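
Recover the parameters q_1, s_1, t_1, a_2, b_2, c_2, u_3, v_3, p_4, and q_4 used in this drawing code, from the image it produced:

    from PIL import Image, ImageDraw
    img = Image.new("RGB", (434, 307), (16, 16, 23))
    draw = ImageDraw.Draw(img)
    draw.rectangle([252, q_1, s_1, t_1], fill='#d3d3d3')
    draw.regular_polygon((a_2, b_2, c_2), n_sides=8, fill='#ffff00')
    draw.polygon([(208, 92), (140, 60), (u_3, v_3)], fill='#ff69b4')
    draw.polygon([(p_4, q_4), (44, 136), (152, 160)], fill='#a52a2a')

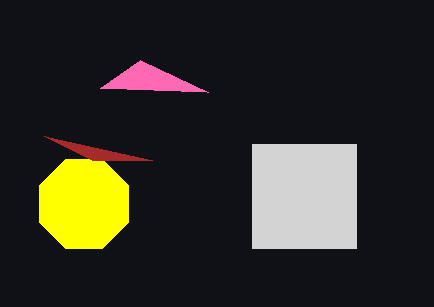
q_1 = 144; s_1 = 356; t_1 = 248; a_2 = 84; b_2 = 204; c_2 = 48; u_3 = 100; v_3 = 88; p_4 = 92; q_4 = 160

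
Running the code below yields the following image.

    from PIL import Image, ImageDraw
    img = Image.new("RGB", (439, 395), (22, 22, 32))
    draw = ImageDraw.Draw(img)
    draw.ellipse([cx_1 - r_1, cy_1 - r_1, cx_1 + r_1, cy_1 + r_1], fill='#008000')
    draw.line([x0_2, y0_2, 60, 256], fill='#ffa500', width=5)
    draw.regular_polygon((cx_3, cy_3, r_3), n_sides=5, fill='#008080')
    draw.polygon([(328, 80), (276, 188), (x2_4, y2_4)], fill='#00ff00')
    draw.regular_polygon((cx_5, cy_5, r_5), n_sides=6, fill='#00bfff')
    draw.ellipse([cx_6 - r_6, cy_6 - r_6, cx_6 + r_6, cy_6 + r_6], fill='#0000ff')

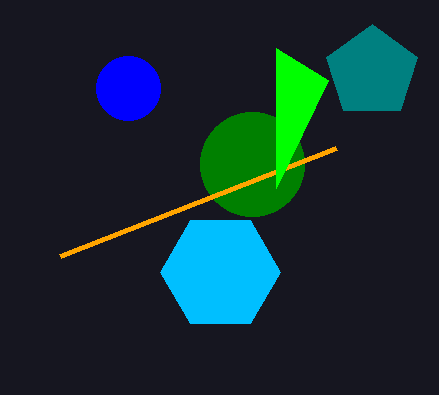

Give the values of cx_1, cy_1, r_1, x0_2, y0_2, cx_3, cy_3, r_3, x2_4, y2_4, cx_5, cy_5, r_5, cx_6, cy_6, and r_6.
cx_1 = 252
cy_1 = 164
r_1 = 52
x0_2 = 336
y0_2 = 148
cx_3 = 372
cy_3 = 72
r_3 = 48
x2_4 = 276
y2_4 = 48
cx_5 = 220
cy_5 = 272
r_5 = 60
cx_6 = 128
cy_6 = 88
r_6 = 32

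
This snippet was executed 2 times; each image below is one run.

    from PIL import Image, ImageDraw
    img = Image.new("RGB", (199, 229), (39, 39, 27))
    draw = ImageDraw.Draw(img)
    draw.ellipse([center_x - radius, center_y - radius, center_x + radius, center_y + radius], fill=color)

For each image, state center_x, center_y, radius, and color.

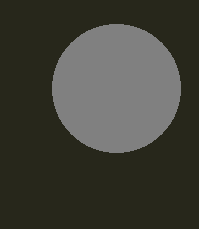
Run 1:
center_x = 116
center_y = 88
radius = 64
color = 'gray'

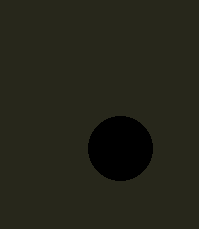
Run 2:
center_x = 120
center_y = 148
radius = 32
color = 'black'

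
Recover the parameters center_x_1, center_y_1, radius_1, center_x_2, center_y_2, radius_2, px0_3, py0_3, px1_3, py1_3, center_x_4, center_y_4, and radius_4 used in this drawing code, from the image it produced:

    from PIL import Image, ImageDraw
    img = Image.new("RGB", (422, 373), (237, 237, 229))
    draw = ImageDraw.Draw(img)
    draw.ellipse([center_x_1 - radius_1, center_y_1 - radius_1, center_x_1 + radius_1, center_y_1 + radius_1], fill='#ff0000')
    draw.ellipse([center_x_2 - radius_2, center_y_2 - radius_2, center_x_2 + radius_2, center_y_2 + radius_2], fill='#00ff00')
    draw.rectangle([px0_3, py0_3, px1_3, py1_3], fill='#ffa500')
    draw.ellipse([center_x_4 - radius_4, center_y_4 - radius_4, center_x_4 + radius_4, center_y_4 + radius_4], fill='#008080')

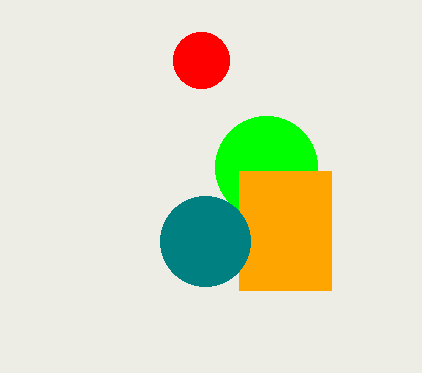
center_x_1 = 201; center_y_1 = 60; radius_1 = 28; center_x_2 = 266; center_y_2 = 167; radius_2 = 51; px0_3 = 239; py0_3 = 171; px1_3 = 331; py1_3 = 290; center_x_4 = 205; center_y_4 = 241; radius_4 = 45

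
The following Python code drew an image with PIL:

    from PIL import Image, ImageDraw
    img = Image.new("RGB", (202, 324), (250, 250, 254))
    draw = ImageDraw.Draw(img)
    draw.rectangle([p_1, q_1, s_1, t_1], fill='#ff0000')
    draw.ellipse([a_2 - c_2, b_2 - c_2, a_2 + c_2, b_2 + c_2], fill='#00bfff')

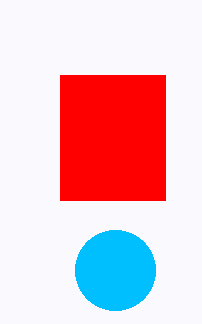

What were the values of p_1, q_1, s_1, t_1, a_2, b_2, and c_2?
p_1 = 60; q_1 = 75; s_1 = 165; t_1 = 200; a_2 = 115; b_2 = 270; c_2 = 40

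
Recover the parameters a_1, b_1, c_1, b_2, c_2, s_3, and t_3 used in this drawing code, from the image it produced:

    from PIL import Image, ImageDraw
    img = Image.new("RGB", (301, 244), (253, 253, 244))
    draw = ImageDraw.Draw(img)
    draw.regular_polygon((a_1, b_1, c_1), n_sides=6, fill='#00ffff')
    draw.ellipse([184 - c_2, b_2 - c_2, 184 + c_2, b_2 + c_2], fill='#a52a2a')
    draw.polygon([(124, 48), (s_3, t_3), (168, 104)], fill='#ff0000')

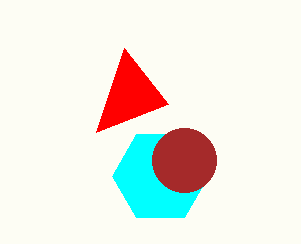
a_1 = 160, b_1 = 176, c_1 = 48, b_2 = 160, c_2 = 32, s_3 = 96, t_3 = 132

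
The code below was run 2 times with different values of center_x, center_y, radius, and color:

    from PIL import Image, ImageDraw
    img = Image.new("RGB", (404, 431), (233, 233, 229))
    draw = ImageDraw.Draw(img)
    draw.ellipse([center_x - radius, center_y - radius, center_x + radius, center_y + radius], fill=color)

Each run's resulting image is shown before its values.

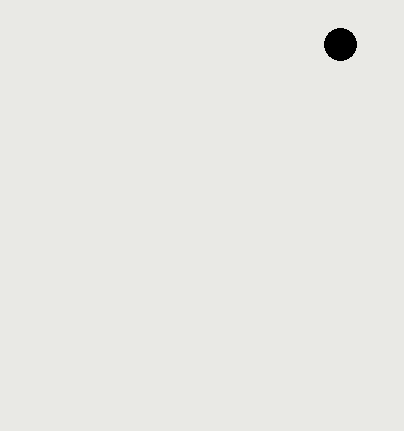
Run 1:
center_x = 340, center_y = 44, radius = 16, color = 'black'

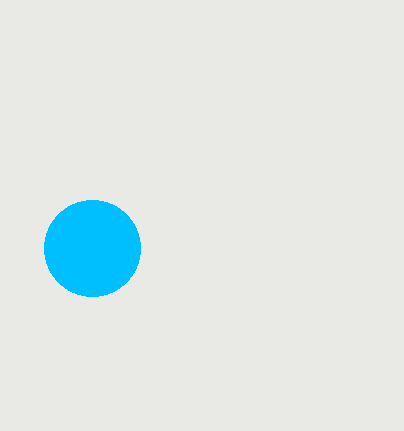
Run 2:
center_x = 92
center_y = 248
radius = 48
color = 'deepskyblue'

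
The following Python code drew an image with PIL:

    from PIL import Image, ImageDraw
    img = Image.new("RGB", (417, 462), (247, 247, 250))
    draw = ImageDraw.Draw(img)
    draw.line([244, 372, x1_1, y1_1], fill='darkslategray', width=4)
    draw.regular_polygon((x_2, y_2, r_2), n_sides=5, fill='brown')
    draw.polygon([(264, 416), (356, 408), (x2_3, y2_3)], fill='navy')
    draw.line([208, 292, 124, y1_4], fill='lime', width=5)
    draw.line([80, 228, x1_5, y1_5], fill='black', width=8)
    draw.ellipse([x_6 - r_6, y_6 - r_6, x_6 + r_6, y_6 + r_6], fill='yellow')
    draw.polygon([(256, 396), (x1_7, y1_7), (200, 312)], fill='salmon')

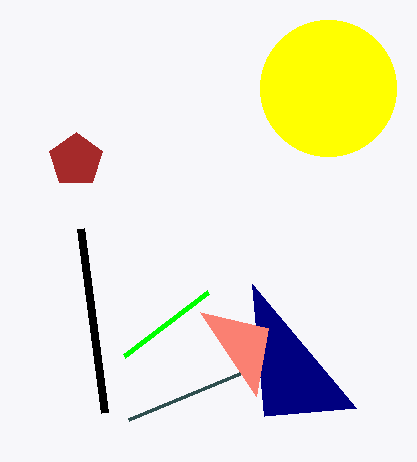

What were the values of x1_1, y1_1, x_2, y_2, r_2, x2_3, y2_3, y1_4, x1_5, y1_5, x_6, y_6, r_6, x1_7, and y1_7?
x1_1 = 128, y1_1 = 420, x_2 = 76, y_2 = 160, r_2 = 28, x2_3 = 252, y2_3 = 284, y1_4 = 356, x1_5 = 104, y1_5 = 412, x_6 = 328, y_6 = 88, r_6 = 68, x1_7 = 268, y1_7 = 328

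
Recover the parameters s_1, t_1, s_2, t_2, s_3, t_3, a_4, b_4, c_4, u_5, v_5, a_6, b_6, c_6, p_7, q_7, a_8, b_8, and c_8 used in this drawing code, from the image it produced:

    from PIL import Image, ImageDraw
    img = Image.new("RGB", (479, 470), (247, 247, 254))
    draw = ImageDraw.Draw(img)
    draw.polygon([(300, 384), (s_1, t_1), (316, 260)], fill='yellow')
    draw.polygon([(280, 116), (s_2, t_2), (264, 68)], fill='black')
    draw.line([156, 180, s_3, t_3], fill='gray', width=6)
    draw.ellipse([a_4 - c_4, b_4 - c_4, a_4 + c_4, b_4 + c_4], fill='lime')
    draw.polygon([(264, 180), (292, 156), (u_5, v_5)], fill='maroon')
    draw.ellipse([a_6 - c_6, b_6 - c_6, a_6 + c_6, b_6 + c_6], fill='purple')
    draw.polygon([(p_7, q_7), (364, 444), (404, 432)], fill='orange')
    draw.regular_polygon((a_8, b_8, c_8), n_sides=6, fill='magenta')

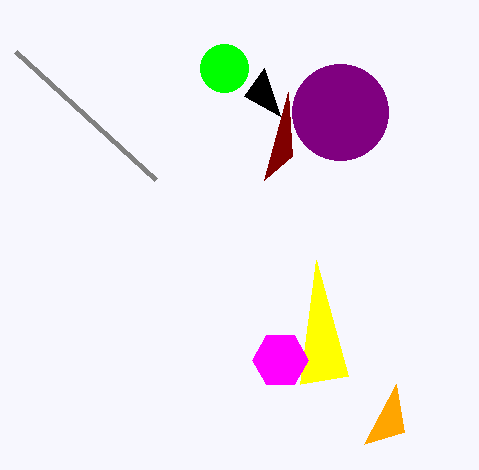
s_1 = 348, t_1 = 376, s_2 = 244, t_2 = 96, s_3 = 16, t_3 = 52, a_4 = 224, b_4 = 68, c_4 = 24, u_5 = 288, v_5 = 92, a_6 = 340, b_6 = 112, c_6 = 48, p_7 = 396, q_7 = 384, a_8 = 280, b_8 = 360, c_8 = 28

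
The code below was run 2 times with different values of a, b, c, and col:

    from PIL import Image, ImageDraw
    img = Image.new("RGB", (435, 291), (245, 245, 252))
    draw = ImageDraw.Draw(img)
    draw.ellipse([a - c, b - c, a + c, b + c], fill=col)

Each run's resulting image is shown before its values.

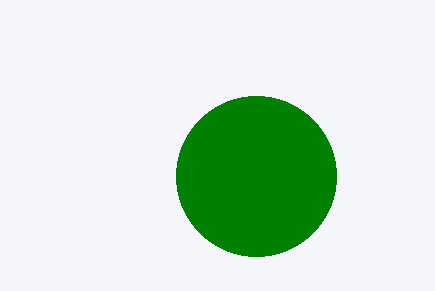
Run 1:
a = 256, b = 176, c = 80, col = 'green'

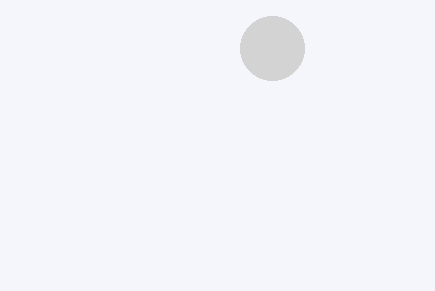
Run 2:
a = 272
b = 48
c = 32
col = 'lightgray'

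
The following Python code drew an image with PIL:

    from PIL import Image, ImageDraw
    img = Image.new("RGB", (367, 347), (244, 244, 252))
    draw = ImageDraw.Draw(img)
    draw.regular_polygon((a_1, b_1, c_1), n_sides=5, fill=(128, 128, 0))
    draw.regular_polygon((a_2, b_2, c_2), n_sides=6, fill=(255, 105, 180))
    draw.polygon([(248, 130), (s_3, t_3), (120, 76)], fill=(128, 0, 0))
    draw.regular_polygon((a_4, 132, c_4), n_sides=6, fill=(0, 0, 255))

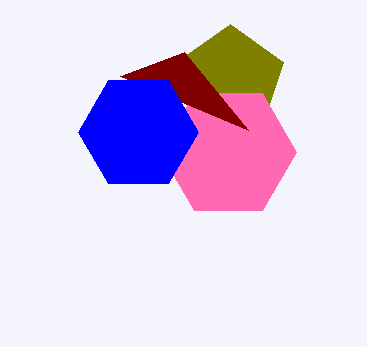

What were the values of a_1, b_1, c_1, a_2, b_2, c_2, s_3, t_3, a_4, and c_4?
a_1 = 230; b_1 = 80; c_1 = 56; a_2 = 228; b_2 = 152; c_2 = 68; s_3 = 184; t_3 = 52; a_4 = 138; c_4 = 60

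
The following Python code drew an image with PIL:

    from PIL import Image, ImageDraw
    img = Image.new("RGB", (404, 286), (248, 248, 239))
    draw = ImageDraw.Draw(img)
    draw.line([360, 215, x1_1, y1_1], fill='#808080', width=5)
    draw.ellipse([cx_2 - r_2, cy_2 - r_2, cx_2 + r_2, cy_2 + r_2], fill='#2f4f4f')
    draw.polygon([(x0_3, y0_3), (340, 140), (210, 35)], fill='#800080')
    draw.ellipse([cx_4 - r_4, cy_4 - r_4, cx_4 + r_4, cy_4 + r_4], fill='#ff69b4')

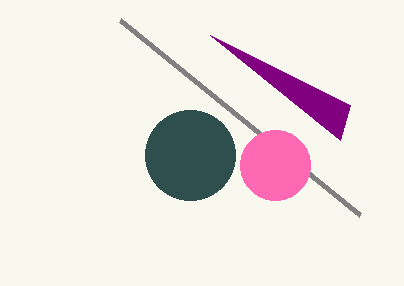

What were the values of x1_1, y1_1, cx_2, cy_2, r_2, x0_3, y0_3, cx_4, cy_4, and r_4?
x1_1 = 120
y1_1 = 20
cx_2 = 190
cy_2 = 155
r_2 = 45
x0_3 = 350
y0_3 = 105
cx_4 = 275
cy_4 = 165
r_4 = 35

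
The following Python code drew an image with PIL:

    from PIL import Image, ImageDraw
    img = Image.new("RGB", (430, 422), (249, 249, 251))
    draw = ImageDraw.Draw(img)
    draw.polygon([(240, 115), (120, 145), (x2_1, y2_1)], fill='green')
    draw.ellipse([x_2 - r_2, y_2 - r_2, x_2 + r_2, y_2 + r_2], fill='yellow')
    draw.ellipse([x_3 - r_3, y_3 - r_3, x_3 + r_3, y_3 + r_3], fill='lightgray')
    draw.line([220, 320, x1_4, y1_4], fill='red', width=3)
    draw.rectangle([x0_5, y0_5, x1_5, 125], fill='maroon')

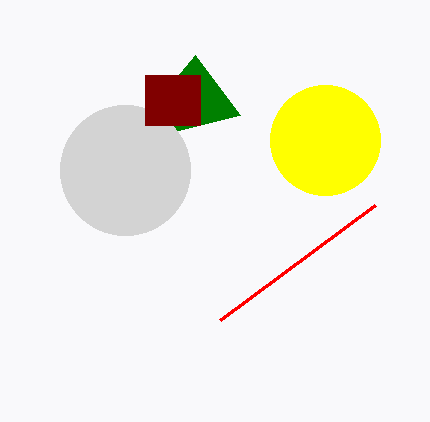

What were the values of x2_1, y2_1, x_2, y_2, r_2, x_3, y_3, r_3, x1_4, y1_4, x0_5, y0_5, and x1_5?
x2_1 = 195, y2_1 = 55, x_2 = 325, y_2 = 140, r_2 = 55, x_3 = 125, y_3 = 170, r_3 = 65, x1_4 = 375, y1_4 = 205, x0_5 = 145, y0_5 = 75, x1_5 = 200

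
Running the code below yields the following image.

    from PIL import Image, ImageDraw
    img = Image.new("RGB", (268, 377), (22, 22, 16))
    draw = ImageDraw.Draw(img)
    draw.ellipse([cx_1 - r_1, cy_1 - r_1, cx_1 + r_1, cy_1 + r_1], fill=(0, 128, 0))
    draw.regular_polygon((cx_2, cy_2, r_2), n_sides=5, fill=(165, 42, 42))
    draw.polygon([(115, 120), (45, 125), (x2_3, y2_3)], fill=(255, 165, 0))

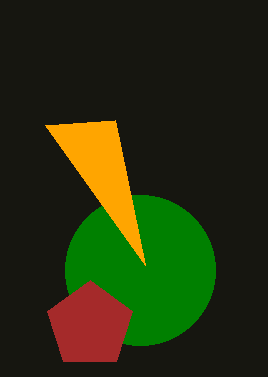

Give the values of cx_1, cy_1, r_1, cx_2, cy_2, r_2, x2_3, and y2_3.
cx_1 = 140; cy_1 = 270; r_1 = 75; cx_2 = 90; cy_2 = 325; r_2 = 45; x2_3 = 145; y2_3 = 265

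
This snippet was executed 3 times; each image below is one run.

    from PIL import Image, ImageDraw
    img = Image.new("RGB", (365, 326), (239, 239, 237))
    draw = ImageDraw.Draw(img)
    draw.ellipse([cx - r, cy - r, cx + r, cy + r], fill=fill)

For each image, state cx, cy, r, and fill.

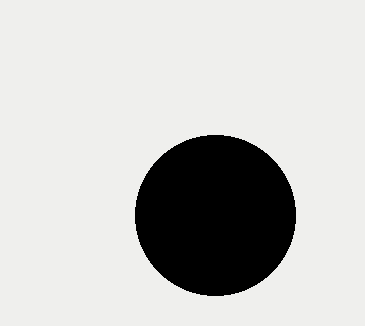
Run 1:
cx = 215, cy = 215, r = 80, fill = 'black'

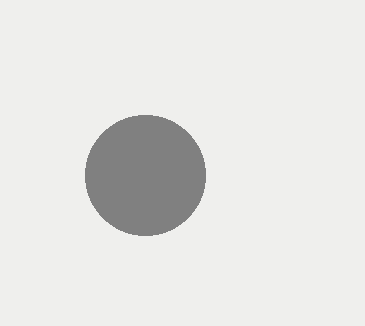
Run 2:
cx = 145
cy = 175
r = 60
fill = 'gray'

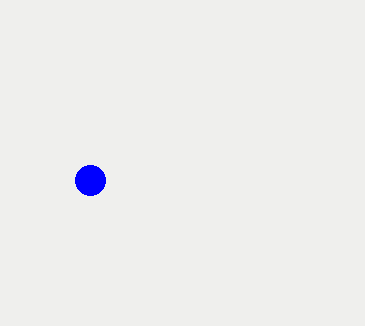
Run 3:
cx = 90; cy = 180; r = 15; fill = 'blue'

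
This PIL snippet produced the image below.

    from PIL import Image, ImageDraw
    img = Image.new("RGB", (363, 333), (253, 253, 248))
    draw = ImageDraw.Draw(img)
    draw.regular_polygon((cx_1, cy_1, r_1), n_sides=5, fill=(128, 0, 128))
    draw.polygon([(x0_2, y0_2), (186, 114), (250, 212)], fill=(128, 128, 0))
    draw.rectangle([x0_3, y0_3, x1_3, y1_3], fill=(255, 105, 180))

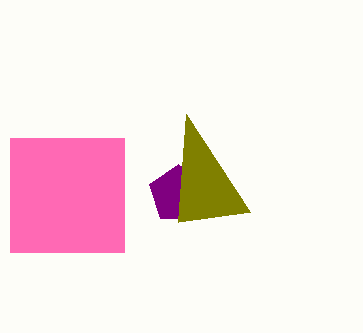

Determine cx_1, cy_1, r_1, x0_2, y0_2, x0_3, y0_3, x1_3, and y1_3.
cx_1 = 178
cy_1 = 194
r_1 = 30
x0_2 = 178
y0_2 = 222
x0_3 = 10
y0_3 = 138
x1_3 = 124
y1_3 = 252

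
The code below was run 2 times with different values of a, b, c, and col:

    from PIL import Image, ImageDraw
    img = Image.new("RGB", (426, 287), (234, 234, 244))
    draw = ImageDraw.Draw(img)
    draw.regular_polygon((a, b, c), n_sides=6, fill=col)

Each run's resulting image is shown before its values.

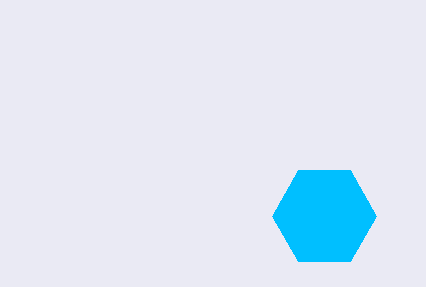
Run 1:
a = 324; b = 216; c = 52; col = 'deepskyblue'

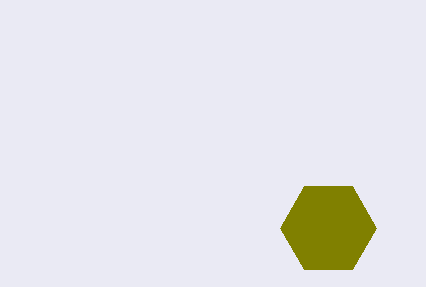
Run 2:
a = 328, b = 228, c = 48, col = 'olive'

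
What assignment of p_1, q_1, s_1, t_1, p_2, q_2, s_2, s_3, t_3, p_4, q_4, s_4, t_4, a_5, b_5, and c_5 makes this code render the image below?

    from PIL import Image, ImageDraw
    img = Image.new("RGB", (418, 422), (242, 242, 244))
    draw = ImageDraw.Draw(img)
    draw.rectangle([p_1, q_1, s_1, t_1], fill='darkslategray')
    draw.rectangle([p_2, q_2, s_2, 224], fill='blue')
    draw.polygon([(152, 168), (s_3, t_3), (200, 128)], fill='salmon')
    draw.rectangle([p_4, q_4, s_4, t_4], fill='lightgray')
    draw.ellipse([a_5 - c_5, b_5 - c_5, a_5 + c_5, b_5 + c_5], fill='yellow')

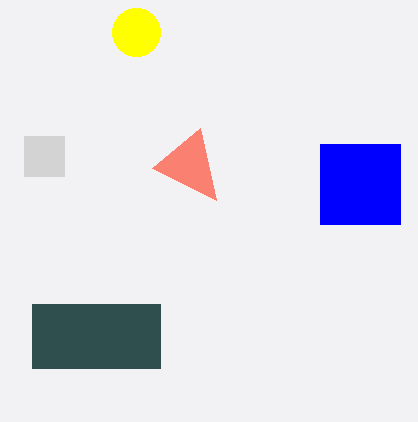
p_1 = 32
q_1 = 304
s_1 = 160
t_1 = 368
p_2 = 320
q_2 = 144
s_2 = 400
s_3 = 216
t_3 = 200
p_4 = 24
q_4 = 136
s_4 = 64
t_4 = 176
a_5 = 136
b_5 = 32
c_5 = 24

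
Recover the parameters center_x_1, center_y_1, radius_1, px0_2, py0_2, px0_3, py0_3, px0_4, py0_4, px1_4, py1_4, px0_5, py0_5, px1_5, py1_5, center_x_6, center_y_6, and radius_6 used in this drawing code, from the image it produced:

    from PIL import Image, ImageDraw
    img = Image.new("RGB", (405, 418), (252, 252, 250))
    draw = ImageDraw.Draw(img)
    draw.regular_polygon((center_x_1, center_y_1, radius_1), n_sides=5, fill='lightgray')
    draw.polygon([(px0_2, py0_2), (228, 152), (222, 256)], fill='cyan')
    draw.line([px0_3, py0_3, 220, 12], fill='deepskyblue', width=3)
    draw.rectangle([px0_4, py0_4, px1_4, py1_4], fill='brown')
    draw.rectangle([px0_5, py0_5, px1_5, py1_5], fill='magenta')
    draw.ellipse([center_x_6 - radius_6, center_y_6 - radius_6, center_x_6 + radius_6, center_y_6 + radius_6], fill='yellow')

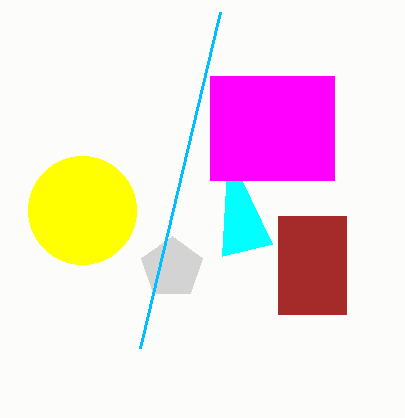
center_x_1 = 172; center_y_1 = 268; radius_1 = 32; px0_2 = 272; py0_2 = 244; px0_3 = 140; py0_3 = 348; px0_4 = 278; py0_4 = 216; px1_4 = 346; py1_4 = 314; px0_5 = 210; py0_5 = 76; px1_5 = 334; py1_5 = 180; center_x_6 = 82; center_y_6 = 210; radius_6 = 54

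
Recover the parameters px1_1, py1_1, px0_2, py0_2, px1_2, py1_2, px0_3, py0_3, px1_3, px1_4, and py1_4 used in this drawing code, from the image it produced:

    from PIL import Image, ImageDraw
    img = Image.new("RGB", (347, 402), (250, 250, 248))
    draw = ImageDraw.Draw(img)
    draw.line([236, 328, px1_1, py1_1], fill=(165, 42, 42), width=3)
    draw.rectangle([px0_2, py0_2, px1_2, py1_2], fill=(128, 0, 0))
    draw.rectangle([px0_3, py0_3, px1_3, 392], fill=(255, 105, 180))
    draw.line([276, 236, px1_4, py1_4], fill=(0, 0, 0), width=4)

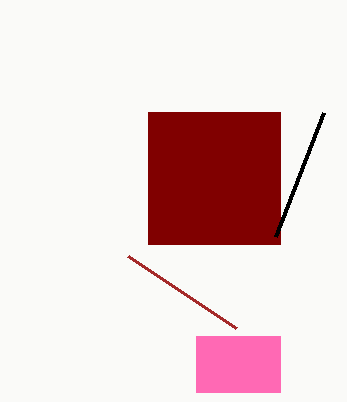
px1_1 = 128
py1_1 = 256
px0_2 = 148
py0_2 = 112
px1_2 = 280
py1_2 = 244
px0_3 = 196
py0_3 = 336
px1_3 = 280
px1_4 = 324
py1_4 = 112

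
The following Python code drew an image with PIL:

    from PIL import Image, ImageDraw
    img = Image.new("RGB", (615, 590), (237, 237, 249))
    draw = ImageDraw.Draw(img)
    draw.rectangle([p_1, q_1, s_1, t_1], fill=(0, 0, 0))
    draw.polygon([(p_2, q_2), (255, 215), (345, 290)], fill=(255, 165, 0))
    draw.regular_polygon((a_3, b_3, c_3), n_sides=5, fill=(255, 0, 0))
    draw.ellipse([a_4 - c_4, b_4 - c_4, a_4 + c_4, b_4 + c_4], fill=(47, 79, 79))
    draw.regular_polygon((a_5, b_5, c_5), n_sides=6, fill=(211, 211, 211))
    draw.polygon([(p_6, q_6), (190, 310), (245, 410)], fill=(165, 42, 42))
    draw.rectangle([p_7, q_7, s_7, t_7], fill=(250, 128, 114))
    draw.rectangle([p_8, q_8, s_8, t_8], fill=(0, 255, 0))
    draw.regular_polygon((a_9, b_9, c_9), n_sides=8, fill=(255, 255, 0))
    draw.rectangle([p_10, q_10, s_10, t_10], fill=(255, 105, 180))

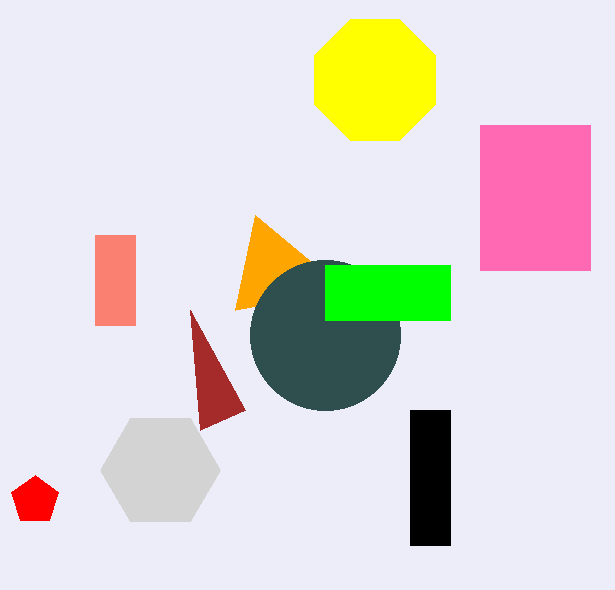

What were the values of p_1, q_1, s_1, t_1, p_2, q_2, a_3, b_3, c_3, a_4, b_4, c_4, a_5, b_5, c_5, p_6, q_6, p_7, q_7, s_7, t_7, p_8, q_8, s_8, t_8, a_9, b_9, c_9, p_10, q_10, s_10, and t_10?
p_1 = 410; q_1 = 410; s_1 = 450; t_1 = 545; p_2 = 235; q_2 = 310; a_3 = 35; b_3 = 500; c_3 = 25; a_4 = 325; b_4 = 335; c_4 = 75; a_5 = 160; b_5 = 470; c_5 = 60; p_6 = 200; q_6 = 430; p_7 = 95; q_7 = 235; s_7 = 135; t_7 = 325; p_8 = 325; q_8 = 265; s_8 = 450; t_8 = 320; a_9 = 375; b_9 = 80; c_9 = 65; p_10 = 480; q_10 = 125; s_10 = 590; t_10 = 270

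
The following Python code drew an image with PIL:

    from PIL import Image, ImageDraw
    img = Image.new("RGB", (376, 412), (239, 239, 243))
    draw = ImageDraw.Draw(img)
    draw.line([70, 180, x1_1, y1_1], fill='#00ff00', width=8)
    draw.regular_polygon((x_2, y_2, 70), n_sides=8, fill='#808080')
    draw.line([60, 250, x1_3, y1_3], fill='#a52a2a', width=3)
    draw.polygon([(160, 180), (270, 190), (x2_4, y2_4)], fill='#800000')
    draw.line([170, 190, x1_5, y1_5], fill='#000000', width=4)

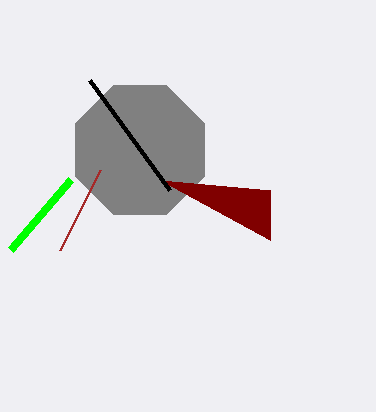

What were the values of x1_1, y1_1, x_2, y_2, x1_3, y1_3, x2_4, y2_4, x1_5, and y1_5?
x1_1 = 10
y1_1 = 250
x_2 = 140
y_2 = 150
x1_3 = 100
y1_3 = 170
x2_4 = 270
y2_4 = 240
x1_5 = 90
y1_5 = 80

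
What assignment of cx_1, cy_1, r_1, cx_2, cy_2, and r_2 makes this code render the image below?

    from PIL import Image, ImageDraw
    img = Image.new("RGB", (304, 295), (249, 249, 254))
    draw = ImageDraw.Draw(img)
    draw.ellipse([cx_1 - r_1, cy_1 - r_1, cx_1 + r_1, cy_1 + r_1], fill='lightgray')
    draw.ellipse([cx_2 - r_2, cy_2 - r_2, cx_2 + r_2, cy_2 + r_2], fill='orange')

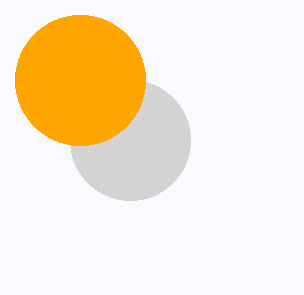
cx_1 = 130
cy_1 = 140
r_1 = 60
cx_2 = 80
cy_2 = 80
r_2 = 65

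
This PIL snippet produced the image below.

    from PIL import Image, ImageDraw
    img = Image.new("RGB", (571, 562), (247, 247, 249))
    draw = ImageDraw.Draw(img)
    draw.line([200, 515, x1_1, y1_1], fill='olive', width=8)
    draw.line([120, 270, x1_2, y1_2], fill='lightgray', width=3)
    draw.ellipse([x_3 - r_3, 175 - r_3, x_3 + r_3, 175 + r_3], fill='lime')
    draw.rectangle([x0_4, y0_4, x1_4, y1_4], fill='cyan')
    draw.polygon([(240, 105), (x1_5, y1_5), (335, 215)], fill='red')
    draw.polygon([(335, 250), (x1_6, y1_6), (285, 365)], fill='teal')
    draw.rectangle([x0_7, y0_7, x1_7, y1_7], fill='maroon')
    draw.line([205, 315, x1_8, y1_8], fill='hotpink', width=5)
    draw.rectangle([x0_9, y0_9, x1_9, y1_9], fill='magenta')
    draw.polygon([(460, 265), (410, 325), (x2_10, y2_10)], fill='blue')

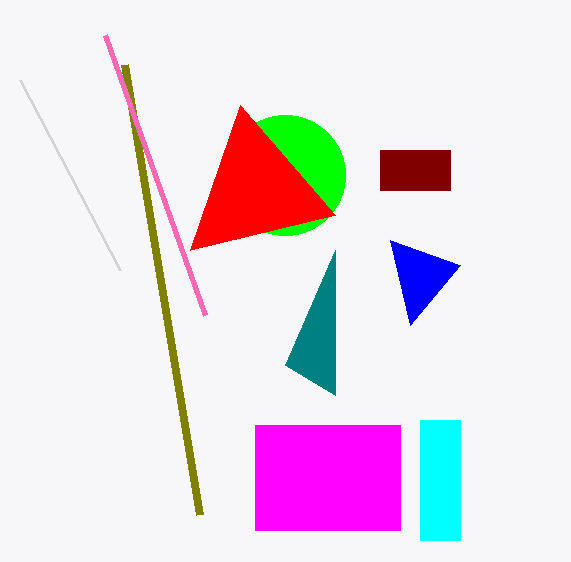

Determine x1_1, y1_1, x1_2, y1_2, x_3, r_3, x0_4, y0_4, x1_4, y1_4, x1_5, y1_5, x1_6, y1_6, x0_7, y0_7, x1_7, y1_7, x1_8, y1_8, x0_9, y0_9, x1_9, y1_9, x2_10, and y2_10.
x1_1 = 125; y1_1 = 65; x1_2 = 20; y1_2 = 80; x_3 = 285; r_3 = 60; x0_4 = 420; y0_4 = 420; x1_4 = 460; y1_4 = 540; x1_5 = 190; y1_5 = 250; x1_6 = 335; y1_6 = 395; x0_7 = 380; y0_7 = 150; x1_7 = 450; y1_7 = 190; x1_8 = 105; y1_8 = 35; x0_9 = 255; y0_9 = 425; x1_9 = 400; y1_9 = 530; x2_10 = 390; y2_10 = 240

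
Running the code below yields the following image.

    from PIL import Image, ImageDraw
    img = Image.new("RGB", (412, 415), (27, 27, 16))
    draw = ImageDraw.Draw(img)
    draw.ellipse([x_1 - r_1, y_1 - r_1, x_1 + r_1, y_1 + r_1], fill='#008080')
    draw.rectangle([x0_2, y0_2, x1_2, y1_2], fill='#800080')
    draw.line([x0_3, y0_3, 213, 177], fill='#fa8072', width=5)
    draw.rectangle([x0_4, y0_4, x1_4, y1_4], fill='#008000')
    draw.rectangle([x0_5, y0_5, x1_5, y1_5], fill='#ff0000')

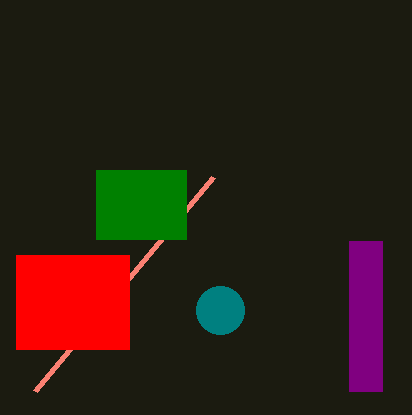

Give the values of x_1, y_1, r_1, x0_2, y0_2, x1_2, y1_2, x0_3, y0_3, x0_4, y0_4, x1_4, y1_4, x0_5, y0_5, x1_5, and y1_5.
x_1 = 220, y_1 = 310, r_1 = 24, x0_2 = 349, y0_2 = 241, x1_2 = 382, y1_2 = 391, x0_3 = 35, y0_3 = 391, x0_4 = 96, y0_4 = 170, x1_4 = 186, y1_4 = 239, x0_5 = 16, y0_5 = 255, x1_5 = 129, y1_5 = 349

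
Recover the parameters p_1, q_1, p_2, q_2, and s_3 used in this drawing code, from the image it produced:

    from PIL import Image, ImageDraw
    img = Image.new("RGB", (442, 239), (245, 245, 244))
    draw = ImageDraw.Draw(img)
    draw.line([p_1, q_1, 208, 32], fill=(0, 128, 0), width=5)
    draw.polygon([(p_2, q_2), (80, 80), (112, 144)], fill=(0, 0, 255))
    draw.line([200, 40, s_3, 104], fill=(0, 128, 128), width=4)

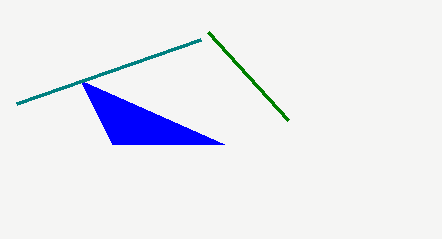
p_1 = 288, q_1 = 120, p_2 = 224, q_2 = 144, s_3 = 16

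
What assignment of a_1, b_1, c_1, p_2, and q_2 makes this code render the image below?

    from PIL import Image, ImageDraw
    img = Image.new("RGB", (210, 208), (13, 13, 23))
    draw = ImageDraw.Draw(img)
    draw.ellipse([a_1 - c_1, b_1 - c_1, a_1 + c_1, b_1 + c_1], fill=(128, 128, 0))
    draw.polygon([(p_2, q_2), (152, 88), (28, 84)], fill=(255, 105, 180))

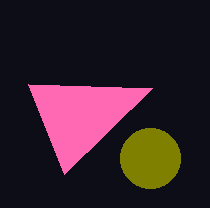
a_1 = 150
b_1 = 158
c_1 = 30
p_2 = 64
q_2 = 174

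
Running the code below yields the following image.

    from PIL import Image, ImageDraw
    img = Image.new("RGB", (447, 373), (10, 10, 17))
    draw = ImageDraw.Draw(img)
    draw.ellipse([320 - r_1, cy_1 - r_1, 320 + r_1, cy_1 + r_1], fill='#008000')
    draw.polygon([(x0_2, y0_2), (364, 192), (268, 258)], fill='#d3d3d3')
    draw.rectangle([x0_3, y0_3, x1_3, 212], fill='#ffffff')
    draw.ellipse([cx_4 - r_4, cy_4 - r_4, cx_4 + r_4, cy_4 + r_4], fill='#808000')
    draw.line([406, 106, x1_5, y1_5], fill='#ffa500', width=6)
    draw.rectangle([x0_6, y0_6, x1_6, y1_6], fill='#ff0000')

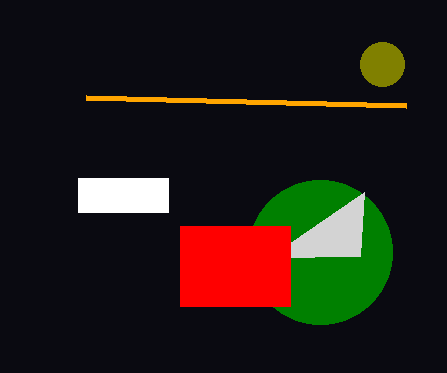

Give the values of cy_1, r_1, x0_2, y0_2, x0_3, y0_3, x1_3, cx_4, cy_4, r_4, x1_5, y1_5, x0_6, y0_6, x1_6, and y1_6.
cy_1 = 252, r_1 = 72, x0_2 = 360, y0_2 = 256, x0_3 = 78, y0_3 = 178, x1_3 = 168, cx_4 = 382, cy_4 = 64, r_4 = 22, x1_5 = 86, y1_5 = 98, x0_6 = 180, y0_6 = 226, x1_6 = 290, y1_6 = 306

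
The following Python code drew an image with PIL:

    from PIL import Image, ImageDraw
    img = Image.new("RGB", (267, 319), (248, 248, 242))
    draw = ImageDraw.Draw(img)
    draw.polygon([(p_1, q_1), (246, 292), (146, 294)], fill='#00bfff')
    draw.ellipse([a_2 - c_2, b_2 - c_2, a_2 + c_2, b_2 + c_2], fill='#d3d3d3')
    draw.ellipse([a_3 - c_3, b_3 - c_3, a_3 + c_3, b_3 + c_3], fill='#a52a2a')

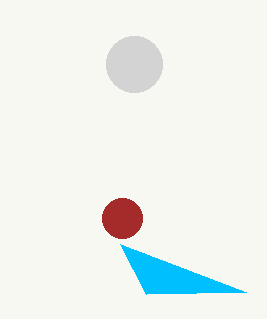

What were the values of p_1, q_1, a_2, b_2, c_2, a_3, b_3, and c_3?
p_1 = 120, q_1 = 244, a_2 = 134, b_2 = 64, c_2 = 28, a_3 = 122, b_3 = 218, c_3 = 20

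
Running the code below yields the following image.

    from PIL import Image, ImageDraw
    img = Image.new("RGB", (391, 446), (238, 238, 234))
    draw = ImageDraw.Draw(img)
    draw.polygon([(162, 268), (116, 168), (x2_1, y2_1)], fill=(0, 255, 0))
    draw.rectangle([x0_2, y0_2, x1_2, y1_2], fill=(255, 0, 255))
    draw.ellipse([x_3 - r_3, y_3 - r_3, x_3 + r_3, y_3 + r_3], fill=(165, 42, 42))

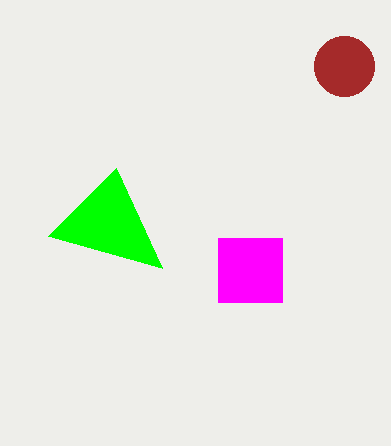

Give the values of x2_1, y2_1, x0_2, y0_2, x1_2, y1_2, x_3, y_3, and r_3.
x2_1 = 48; y2_1 = 236; x0_2 = 218; y0_2 = 238; x1_2 = 282; y1_2 = 302; x_3 = 344; y_3 = 66; r_3 = 30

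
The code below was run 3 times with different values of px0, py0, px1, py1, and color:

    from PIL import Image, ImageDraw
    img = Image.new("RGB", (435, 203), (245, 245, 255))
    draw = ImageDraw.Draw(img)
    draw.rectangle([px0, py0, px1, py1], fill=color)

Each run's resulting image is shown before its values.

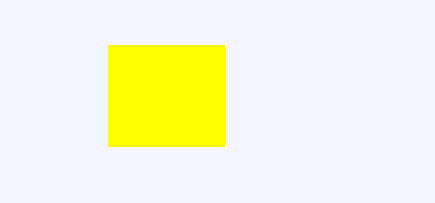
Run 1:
px0 = 108, py0 = 45, px1 = 224, py1 = 146, color = 'yellow'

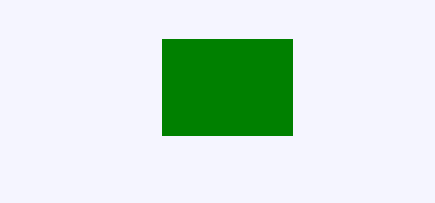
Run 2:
px0 = 162, py0 = 39, px1 = 292, py1 = 135, color = 'green'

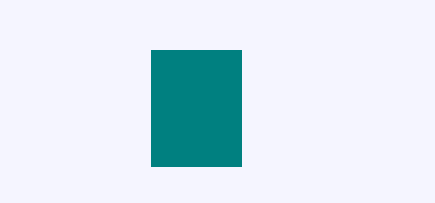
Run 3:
px0 = 151, py0 = 50, px1 = 241, py1 = 166, color = 'teal'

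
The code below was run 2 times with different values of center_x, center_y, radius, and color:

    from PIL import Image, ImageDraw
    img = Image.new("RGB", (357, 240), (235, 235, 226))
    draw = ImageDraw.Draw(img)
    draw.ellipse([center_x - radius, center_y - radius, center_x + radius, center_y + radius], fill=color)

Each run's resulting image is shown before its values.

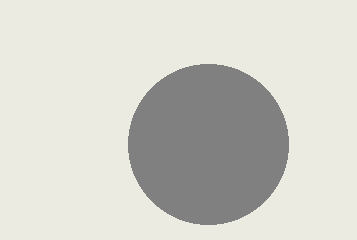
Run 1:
center_x = 208, center_y = 144, radius = 80, color = 'gray'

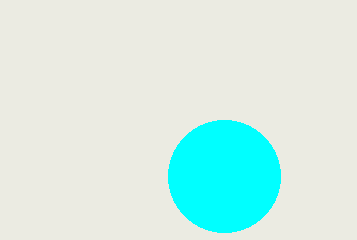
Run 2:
center_x = 224; center_y = 176; radius = 56; color = 'cyan'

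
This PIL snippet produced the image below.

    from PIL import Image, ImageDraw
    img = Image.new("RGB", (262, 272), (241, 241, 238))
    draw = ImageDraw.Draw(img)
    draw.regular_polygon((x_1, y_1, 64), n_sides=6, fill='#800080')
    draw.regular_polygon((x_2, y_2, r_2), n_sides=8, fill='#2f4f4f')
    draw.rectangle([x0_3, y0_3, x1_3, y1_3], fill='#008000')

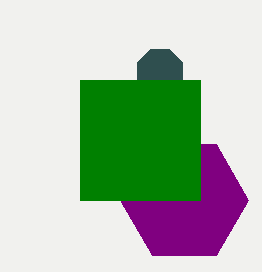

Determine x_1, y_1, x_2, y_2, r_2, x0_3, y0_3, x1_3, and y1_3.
x_1 = 184, y_1 = 200, x_2 = 160, y_2 = 72, r_2 = 24, x0_3 = 80, y0_3 = 80, x1_3 = 200, y1_3 = 200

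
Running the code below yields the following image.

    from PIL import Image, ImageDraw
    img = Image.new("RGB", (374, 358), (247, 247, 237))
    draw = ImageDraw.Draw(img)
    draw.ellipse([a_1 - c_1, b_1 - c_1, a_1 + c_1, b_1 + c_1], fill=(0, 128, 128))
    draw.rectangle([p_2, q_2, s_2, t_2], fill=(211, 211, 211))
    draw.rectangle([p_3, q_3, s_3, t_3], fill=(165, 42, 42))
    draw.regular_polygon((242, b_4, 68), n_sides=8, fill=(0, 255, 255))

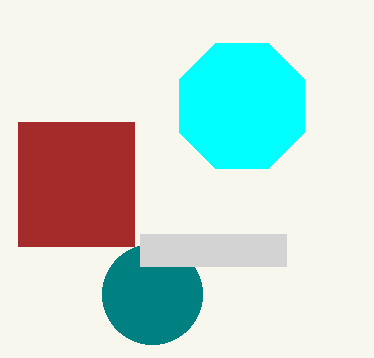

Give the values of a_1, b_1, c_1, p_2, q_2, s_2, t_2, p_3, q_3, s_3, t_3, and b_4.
a_1 = 152, b_1 = 294, c_1 = 50, p_2 = 140, q_2 = 234, s_2 = 286, t_2 = 266, p_3 = 18, q_3 = 122, s_3 = 134, t_3 = 246, b_4 = 106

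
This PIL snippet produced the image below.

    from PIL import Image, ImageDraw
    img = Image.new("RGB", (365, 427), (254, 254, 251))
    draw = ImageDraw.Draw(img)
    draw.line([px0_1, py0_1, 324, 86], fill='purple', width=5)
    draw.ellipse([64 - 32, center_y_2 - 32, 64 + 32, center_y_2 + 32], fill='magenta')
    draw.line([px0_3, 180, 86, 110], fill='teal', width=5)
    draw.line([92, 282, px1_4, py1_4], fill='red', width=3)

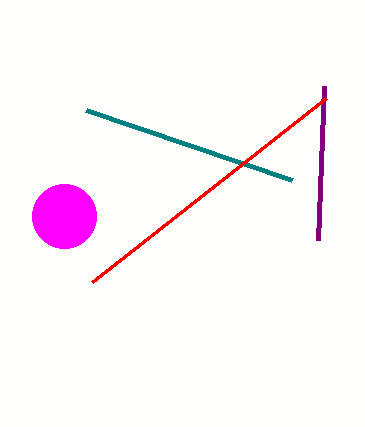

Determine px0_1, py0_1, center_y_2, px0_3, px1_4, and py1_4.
px0_1 = 318; py0_1 = 240; center_y_2 = 216; px0_3 = 292; px1_4 = 326; py1_4 = 98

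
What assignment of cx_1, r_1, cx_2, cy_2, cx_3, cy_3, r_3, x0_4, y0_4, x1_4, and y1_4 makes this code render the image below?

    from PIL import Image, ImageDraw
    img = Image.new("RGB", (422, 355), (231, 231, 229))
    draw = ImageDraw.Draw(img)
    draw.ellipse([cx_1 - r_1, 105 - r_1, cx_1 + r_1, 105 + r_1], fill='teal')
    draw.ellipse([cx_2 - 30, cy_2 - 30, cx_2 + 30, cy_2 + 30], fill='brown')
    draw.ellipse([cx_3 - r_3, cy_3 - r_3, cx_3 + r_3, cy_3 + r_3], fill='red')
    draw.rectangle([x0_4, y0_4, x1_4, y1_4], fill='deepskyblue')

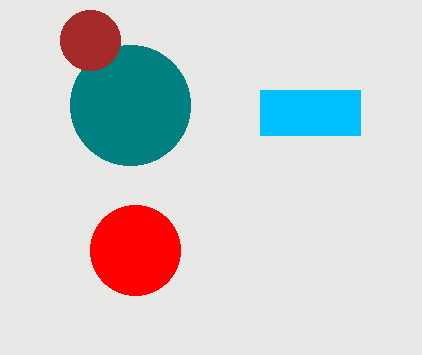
cx_1 = 130; r_1 = 60; cx_2 = 90; cy_2 = 40; cx_3 = 135; cy_3 = 250; r_3 = 45; x0_4 = 260; y0_4 = 90; x1_4 = 360; y1_4 = 135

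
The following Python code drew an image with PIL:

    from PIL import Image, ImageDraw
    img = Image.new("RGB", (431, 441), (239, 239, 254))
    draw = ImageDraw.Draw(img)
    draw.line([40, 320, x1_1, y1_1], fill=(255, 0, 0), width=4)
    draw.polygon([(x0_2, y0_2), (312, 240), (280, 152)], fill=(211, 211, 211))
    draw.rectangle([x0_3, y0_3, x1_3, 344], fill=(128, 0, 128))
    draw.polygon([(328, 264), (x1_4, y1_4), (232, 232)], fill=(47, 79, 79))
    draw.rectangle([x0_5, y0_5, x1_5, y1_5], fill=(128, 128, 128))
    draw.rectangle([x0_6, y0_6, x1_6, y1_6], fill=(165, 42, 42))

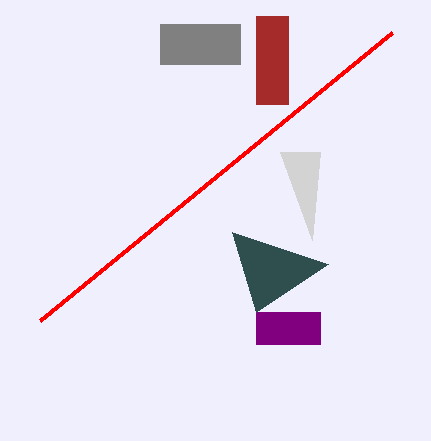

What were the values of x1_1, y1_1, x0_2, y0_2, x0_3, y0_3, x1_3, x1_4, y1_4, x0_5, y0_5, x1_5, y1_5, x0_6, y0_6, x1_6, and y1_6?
x1_1 = 392; y1_1 = 32; x0_2 = 320; y0_2 = 152; x0_3 = 256; y0_3 = 312; x1_3 = 320; x1_4 = 256; y1_4 = 312; x0_5 = 160; y0_5 = 24; x1_5 = 240; y1_5 = 64; x0_6 = 256; y0_6 = 16; x1_6 = 288; y1_6 = 104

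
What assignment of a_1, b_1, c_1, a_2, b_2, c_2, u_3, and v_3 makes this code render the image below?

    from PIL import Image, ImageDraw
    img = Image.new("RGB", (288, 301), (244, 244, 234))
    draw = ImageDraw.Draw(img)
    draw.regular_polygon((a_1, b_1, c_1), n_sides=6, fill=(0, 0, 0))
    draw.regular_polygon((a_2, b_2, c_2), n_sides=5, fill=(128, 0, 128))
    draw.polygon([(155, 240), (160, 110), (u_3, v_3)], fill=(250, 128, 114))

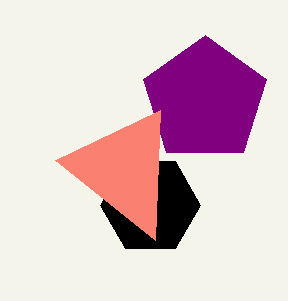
a_1 = 150
b_1 = 205
c_1 = 50
a_2 = 205
b_2 = 100
c_2 = 65
u_3 = 55
v_3 = 160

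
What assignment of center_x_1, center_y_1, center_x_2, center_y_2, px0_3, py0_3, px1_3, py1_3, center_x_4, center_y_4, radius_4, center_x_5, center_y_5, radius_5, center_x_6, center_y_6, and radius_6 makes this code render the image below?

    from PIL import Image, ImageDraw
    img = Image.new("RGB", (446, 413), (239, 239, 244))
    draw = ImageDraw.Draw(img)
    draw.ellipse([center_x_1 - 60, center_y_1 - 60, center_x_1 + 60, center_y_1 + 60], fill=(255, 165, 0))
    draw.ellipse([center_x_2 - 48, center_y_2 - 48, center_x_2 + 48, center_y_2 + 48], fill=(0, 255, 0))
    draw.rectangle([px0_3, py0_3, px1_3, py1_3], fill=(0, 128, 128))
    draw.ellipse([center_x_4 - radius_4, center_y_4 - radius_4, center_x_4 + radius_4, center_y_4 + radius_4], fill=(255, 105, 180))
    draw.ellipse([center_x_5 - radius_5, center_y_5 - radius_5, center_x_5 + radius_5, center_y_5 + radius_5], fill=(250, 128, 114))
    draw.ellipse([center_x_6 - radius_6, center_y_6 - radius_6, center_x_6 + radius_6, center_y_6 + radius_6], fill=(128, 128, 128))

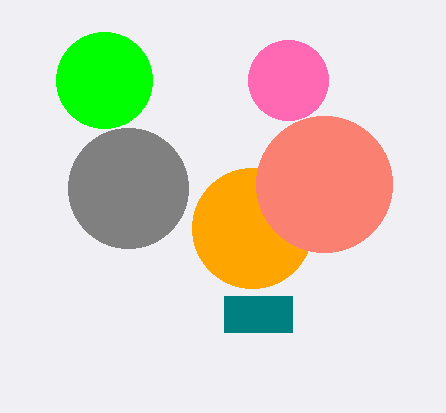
center_x_1 = 252; center_y_1 = 228; center_x_2 = 104; center_y_2 = 80; px0_3 = 224; py0_3 = 296; px1_3 = 292; py1_3 = 332; center_x_4 = 288; center_y_4 = 80; radius_4 = 40; center_x_5 = 324; center_y_5 = 184; radius_5 = 68; center_x_6 = 128; center_y_6 = 188; radius_6 = 60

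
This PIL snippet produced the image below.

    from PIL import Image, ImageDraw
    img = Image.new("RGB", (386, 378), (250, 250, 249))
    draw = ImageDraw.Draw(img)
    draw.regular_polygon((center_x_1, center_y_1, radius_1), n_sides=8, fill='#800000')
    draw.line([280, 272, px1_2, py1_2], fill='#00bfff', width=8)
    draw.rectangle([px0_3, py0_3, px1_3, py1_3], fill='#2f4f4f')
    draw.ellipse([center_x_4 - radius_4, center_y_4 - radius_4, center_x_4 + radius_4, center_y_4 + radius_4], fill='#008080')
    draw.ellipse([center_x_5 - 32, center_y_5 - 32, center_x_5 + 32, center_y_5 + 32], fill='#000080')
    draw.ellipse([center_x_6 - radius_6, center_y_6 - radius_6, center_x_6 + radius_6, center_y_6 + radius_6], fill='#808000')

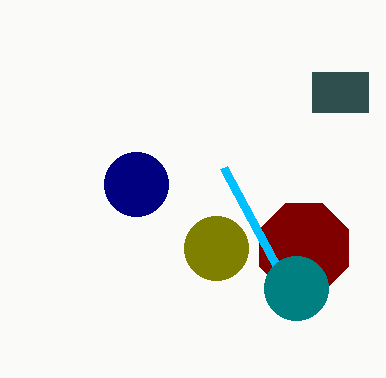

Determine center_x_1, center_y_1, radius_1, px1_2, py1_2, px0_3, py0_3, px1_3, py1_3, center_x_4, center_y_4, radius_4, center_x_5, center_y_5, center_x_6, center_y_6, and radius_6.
center_x_1 = 304, center_y_1 = 248, radius_1 = 48, px1_2 = 224, py1_2 = 168, px0_3 = 312, py0_3 = 72, px1_3 = 368, py1_3 = 112, center_x_4 = 296, center_y_4 = 288, radius_4 = 32, center_x_5 = 136, center_y_5 = 184, center_x_6 = 216, center_y_6 = 248, radius_6 = 32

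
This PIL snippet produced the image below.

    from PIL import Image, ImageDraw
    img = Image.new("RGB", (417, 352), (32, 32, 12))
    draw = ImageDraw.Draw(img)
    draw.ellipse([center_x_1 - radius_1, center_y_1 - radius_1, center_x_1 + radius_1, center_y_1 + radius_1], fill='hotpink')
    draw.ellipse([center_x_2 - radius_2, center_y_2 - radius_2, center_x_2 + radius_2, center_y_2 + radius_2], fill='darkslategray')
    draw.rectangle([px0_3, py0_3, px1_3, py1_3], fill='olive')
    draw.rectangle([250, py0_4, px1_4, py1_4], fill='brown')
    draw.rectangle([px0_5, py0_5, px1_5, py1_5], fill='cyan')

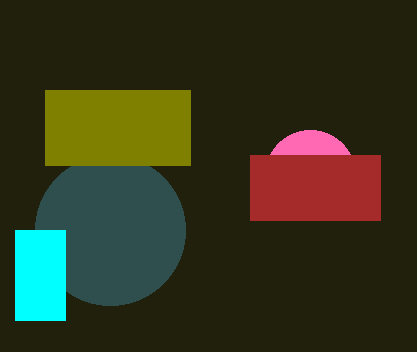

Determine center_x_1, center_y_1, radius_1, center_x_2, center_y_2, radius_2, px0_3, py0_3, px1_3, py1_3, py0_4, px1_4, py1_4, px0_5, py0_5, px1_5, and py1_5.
center_x_1 = 310, center_y_1 = 175, radius_1 = 45, center_x_2 = 110, center_y_2 = 230, radius_2 = 75, px0_3 = 45, py0_3 = 90, px1_3 = 190, py1_3 = 165, py0_4 = 155, px1_4 = 380, py1_4 = 220, px0_5 = 15, py0_5 = 230, px1_5 = 65, py1_5 = 320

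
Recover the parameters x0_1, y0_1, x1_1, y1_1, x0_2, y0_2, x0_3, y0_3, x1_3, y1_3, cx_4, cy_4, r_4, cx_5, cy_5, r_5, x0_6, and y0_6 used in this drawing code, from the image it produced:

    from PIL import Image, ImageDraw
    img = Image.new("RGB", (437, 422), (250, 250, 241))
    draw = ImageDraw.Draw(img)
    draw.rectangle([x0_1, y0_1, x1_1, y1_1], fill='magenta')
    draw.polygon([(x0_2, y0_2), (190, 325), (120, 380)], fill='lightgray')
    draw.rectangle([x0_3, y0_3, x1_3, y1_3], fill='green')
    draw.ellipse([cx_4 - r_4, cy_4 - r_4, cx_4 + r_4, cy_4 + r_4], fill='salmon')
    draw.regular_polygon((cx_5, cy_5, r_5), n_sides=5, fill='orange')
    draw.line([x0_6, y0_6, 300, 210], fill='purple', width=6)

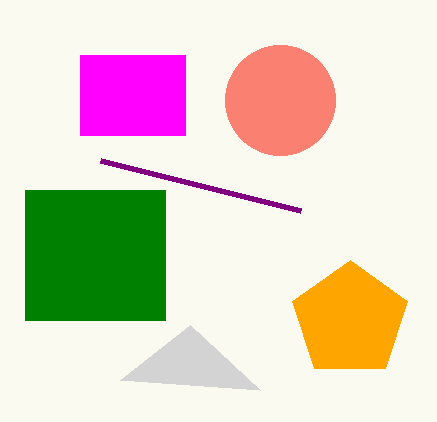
x0_1 = 80, y0_1 = 55, x1_1 = 185, y1_1 = 135, x0_2 = 260, y0_2 = 390, x0_3 = 25, y0_3 = 190, x1_3 = 165, y1_3 = 320, cx_4 = 280, cy_4 = 100, r_4 = 55, cx_5 = 350, cy_5 = 320, r_5 = 60, x0_6 = 100, y0_6 = 160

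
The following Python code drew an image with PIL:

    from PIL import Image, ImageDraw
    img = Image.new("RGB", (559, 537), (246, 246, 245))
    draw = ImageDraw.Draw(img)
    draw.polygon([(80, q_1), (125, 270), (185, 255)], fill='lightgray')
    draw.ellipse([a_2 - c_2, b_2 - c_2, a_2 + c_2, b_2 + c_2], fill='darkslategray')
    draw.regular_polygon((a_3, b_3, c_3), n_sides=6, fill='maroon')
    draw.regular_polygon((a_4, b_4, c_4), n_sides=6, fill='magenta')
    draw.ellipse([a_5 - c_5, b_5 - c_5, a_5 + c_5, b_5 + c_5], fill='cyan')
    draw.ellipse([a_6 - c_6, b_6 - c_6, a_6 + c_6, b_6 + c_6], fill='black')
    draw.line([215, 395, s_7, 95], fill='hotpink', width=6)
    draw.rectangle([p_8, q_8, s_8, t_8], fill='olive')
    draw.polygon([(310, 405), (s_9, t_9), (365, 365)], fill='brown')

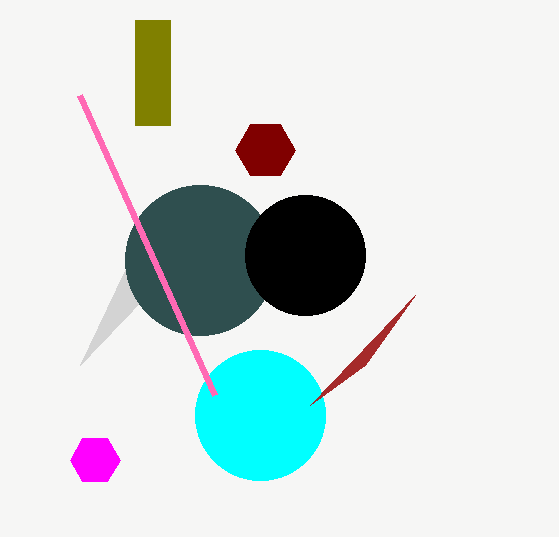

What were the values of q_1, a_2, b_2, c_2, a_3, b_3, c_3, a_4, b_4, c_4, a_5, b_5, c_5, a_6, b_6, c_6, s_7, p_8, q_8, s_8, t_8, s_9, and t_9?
q_1 = 365; a_2 = 200; b_2 = 260; c_2 = 75; a_3 = 265; b_3 = 150; c_3 = 30; a_4 = 95; b_4 = 460; c_4 = 25; a_5 = 260; b_5 = 415; c_5 = 65; a_6 = 305; b_6 = 255; c_6 = 60; s_7 = 80; p_8 = 135; q_8 = 20; s_8 = 170; t_8 = 125; s_9 = 415; t_9 = 295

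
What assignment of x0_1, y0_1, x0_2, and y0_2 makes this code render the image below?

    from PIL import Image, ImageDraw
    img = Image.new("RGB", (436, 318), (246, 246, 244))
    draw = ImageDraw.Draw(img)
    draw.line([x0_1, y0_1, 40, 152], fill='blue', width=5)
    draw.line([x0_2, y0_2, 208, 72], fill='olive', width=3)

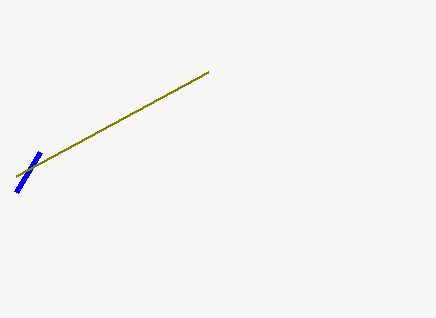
x0_1 = 16
y0_1 = 192
x0_2 = 16
y0_2 = 176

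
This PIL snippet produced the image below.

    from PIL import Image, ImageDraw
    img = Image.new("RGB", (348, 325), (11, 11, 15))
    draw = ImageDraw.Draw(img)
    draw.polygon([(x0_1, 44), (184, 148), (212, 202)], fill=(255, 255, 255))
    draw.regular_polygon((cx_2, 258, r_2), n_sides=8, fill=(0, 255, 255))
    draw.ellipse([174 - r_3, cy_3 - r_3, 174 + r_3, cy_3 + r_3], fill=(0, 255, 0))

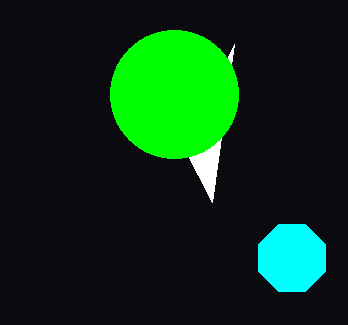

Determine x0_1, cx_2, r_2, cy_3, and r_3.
x0_1 = 234, cx_2 = 292, r_2 = 36, cy_3 = 94, r_3 = 64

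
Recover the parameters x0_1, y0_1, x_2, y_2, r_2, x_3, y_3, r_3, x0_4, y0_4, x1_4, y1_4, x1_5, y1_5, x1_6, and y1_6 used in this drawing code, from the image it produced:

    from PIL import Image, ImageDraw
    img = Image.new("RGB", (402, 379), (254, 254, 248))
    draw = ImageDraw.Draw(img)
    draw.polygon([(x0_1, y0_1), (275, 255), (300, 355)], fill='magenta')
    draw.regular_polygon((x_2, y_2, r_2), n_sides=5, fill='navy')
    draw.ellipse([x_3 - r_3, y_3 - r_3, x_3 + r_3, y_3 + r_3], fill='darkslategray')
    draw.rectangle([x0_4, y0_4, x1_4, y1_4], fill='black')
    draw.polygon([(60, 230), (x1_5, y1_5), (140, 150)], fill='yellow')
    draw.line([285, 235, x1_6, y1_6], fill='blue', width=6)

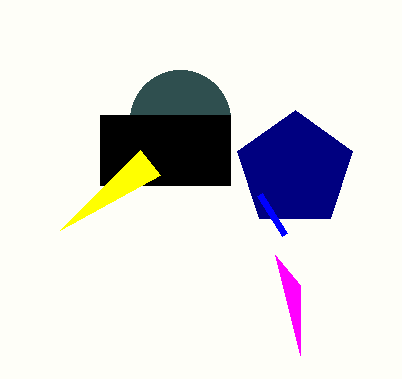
x0_1 = 300
y0_1 = 285
x_2 = 295
y_2 = 170
r_2 = 60
x_3 = 180
y_3 = 120
r_3 = 50
x0_4 = 100
y0_4 = 115
x1_4 = 230
y1_4 = 185
x1_5 = 160
y1_5 = 175
x1_6 = 260
y1_6 = 195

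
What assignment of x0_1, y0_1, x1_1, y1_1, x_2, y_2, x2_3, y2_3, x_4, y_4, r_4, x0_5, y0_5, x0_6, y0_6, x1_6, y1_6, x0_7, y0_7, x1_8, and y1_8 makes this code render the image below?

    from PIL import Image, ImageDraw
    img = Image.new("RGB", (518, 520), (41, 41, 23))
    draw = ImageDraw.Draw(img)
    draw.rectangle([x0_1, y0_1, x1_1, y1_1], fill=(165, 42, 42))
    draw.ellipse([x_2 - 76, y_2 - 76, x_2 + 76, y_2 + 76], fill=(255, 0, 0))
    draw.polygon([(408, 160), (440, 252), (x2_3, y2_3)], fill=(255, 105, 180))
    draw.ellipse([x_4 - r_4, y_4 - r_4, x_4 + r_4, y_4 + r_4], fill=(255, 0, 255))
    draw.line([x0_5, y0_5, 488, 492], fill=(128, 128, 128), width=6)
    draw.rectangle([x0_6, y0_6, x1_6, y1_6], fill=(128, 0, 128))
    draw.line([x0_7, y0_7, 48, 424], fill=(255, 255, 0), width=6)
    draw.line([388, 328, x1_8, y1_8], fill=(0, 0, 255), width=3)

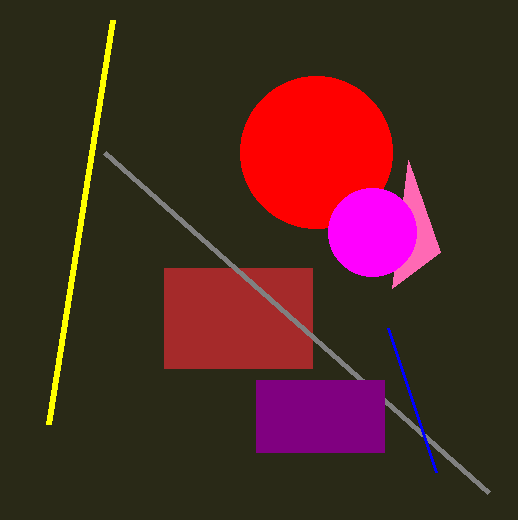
x0_1 = 164
y0_1 = 268
x1_1 = 312
y1_1 = 368
x_2 = 316
y_2 = 152
x2_3 = 392
y2_3 = 288
x_4 = 372
y_4 = 232
r_4 = 44
x0_5 = 104
y0_5 = 152
x0_6 = 256
y0_6 = 380
x1_6 = 384
y1_6 = 452
x0_7 = 112
y0_7 = 20
x1_8 = 436
y1_8 = 472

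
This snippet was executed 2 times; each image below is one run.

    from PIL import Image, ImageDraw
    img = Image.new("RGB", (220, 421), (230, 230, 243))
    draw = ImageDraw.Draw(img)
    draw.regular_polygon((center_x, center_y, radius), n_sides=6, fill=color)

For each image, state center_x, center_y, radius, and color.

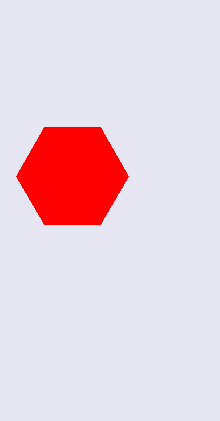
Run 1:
center_x = 72
center_y = 176
radius = 56
color = 'red'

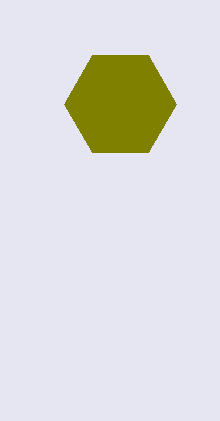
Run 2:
center_x = 120; center_y = 104; radius = 56; color = 'olive'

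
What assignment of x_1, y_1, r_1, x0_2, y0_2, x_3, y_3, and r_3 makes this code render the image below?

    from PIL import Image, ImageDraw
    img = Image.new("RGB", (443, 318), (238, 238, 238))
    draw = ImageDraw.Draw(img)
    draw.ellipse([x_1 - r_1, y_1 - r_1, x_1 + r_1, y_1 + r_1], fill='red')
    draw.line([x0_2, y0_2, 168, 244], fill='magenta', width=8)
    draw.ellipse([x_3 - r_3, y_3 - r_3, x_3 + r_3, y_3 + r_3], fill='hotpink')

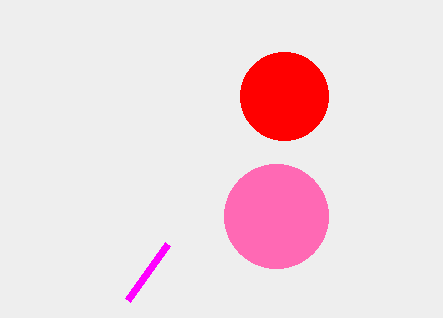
x_1 = 284
y_1 = 96
r_1 = 44
x0_2 = 128
y0_2 = 300
x_3 = 276
y_3 = 216
r_3 = 52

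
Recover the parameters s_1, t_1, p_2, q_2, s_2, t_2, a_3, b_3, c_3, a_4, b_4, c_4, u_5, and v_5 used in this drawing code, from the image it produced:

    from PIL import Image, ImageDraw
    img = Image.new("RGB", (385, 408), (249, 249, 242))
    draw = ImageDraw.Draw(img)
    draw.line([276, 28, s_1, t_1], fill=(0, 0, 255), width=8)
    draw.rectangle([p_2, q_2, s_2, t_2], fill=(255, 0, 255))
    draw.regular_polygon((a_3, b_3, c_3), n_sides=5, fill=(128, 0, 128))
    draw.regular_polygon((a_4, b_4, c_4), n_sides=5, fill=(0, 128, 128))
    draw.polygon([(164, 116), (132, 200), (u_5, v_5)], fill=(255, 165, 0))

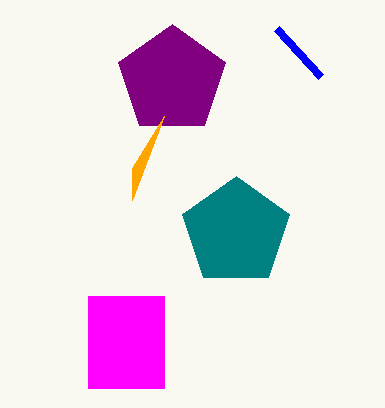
s_1 = 320; t_1 = 76; p_2 = 88; q_2 = 296; s_2 = 164; t_2 = 388; a_3 = 172; b_3 = 80; c_3 = 56; a_4 = 236; b_4 = 232; c_4 = 56; u_5 = 132; v_5 = 168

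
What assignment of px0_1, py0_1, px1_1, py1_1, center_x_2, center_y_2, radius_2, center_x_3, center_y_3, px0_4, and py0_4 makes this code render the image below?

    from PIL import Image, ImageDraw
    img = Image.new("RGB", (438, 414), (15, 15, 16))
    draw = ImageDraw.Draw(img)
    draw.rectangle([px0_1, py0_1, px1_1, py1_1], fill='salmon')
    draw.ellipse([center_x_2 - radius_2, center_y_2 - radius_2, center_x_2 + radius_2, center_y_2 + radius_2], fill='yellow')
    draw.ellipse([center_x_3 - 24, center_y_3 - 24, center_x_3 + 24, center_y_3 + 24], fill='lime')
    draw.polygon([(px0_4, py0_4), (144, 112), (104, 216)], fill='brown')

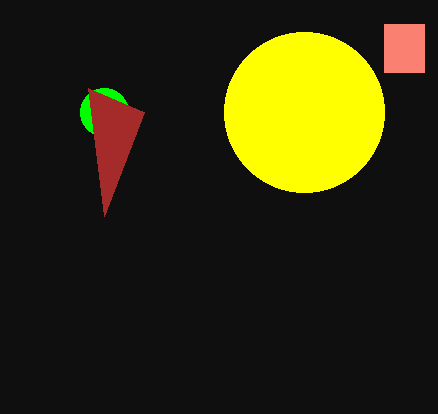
px0_1 = 384, py0_1 = 24, px1_1 = 424, py1_1 = 72, center_x_2 = 304, center_y_2 = 112, radius_2 = 80, center_x_3 = 104, center_y_3 = 112, px0_4 = 88, py0_4 = 88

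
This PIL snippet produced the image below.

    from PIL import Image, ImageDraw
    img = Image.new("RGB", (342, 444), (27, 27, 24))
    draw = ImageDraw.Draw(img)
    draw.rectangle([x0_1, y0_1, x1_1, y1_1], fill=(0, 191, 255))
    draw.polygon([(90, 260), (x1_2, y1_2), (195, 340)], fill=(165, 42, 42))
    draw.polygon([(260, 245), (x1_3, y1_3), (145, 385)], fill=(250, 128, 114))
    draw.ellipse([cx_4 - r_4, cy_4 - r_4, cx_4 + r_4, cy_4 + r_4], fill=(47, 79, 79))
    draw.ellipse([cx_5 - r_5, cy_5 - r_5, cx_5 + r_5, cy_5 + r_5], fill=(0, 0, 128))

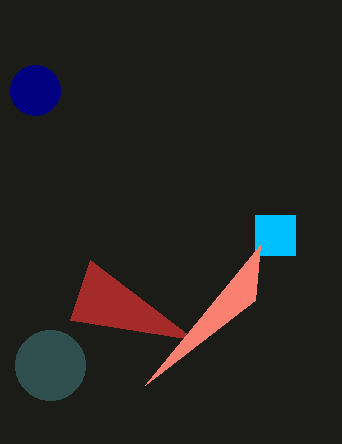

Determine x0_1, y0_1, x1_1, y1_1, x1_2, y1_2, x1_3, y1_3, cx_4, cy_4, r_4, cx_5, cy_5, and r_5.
x0_1 = 255, y0_1 = 215, x1_1 = 295, y1_1 = 255, x1_2 = 70, y1_2 = 320, x1_3 = 255, y1_3 = 300, cx_4 = 50, cy_4 = 365, r_4 = 35, cx_5 = 35, cy_5 = 90, r_5 = 25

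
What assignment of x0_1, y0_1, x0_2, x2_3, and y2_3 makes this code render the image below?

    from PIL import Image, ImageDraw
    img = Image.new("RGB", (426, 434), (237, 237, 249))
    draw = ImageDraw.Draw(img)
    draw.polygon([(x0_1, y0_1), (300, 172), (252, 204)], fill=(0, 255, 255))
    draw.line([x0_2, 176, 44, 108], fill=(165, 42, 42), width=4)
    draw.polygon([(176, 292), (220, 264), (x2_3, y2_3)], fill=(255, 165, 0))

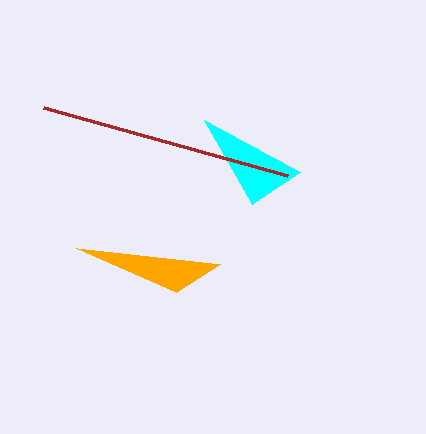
x0_1 = 204; y0_1 = 120; x0_2 = 288; x2_3 = 76; y2_3 = 248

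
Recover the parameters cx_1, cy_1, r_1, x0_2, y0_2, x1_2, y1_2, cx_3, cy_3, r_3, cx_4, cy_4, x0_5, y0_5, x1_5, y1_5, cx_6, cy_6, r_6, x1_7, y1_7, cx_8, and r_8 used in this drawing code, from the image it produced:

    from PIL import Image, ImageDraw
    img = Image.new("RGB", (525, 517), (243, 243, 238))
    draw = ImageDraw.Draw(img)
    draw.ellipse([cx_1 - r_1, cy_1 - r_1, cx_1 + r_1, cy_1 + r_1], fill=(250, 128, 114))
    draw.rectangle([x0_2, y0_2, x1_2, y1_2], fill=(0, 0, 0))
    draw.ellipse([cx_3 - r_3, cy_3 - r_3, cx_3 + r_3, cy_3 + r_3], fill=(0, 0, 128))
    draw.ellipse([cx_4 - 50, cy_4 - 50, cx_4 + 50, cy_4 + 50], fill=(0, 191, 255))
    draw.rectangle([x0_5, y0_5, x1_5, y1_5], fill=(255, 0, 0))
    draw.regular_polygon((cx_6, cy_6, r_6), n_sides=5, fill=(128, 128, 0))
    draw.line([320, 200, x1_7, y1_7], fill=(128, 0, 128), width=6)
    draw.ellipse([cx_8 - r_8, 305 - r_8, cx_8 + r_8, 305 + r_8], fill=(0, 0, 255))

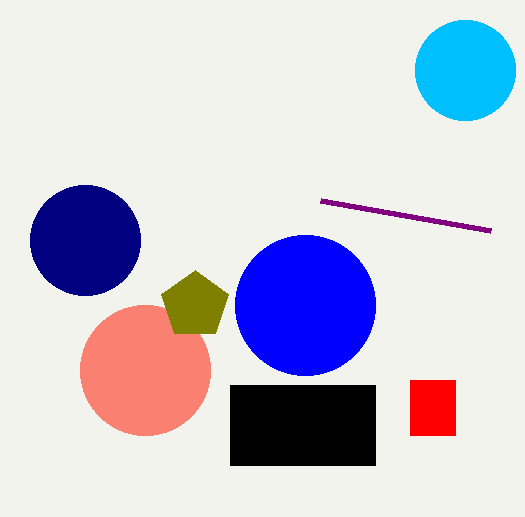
cx_1 = 145, cy_1 = 370, r_1 = 65, x0_2 = 230, y0_2 = 385, x1_2 = 375, y1_2 = 465, cx_3 = 85, cy_3 = 240, r_3 = 55, cx_4 = 465, cy_4 = 70, x0_5 = 410, y0_5 = 380, x1_5 = 455, y1_5 = 435, cx_6 = 195, cy_6 = 305, r_6 = 35, x1_7 = 490, y1_7 = 230, cx_8 = 305, r_8 = 70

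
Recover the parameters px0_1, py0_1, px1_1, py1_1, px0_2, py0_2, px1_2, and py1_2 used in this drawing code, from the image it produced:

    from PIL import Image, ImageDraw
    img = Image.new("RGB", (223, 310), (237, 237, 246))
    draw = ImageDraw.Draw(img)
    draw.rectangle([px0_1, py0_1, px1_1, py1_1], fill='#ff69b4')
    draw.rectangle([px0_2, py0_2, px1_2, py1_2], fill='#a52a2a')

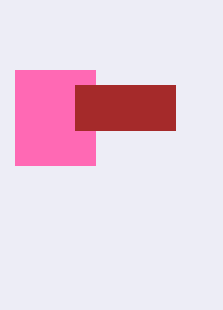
px0_1 = 15
py0_1 = 70
px1_1 = 95
py1_1 = 165
px0_2 = 75
py0_2 = 85
px1_2 = 175
py1_2 = 130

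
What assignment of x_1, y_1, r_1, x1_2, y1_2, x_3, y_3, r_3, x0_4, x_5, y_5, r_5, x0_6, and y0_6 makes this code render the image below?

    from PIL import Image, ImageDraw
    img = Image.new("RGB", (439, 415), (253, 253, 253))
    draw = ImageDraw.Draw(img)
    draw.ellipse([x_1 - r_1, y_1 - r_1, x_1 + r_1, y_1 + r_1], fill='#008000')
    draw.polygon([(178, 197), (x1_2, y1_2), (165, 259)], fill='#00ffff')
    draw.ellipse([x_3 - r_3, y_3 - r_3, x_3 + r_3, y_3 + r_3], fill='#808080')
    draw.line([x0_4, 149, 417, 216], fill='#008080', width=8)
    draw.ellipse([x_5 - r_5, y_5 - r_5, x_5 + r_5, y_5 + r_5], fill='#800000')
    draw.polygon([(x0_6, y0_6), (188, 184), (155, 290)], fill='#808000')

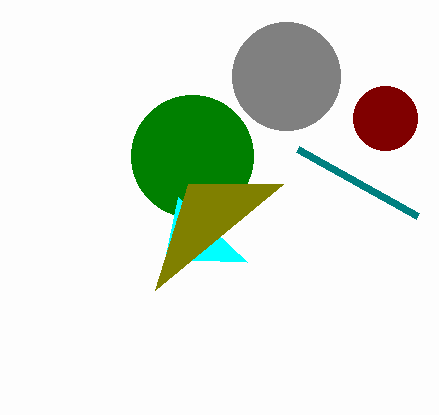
x_1 = 192; y_1 = 156; r_1 = 61; x1_2 = 247; y1_2 = 262; x_3 = 286; y_3 = 76; r_3 = 54; x0_4 = 297; x_5 = 385; y_5 = 118; r_5 = 32; x0_6 = 283; y0_6 = 184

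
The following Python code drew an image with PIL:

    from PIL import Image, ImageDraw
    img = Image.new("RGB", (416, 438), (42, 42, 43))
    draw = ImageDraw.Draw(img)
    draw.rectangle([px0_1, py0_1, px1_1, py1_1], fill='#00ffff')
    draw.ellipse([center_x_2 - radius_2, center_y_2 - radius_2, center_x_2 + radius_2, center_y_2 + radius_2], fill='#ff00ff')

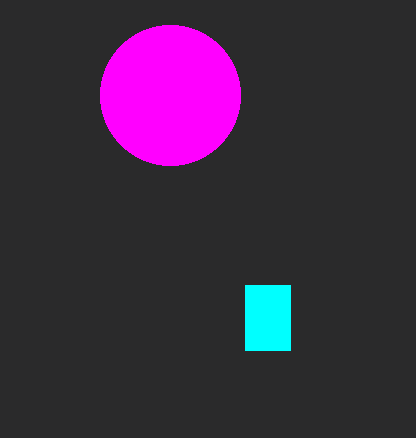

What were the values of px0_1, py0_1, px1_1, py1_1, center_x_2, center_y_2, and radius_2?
px0_1 = 245
py0_1 = 285
px1_1 = 290
py1_1 = 350
center_x_2 = 170
center_y_2 = 95
radius_2 = 70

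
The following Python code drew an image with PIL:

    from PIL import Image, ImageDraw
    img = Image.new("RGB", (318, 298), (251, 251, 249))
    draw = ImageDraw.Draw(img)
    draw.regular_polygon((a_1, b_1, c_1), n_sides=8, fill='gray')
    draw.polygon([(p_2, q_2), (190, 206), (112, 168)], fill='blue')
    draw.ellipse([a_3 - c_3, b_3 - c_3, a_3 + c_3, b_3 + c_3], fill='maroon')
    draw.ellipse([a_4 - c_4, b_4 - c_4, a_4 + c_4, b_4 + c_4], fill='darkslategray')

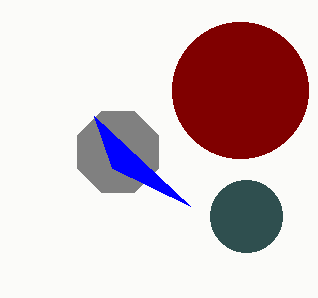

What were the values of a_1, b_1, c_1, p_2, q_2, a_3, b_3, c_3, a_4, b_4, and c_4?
a_1 = 118, b_1 = 152, c_1 = 44, p_2 = 94, q_2 = 116, a_3 = 240, b_3 = 90, c_3 = 68, a_4 = 246, b_4 = 216, c_4 = 36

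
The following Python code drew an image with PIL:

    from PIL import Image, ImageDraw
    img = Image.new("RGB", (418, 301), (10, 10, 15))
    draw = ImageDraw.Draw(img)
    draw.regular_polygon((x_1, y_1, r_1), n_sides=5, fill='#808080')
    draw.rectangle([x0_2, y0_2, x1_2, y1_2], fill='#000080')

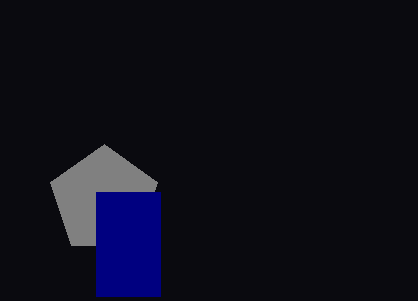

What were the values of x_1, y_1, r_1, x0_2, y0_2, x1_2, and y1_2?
x_1 = 104; y_1 = 200; r_1 = 56; x0_2 = 96; y0_2 = 192; x1_2 = 160; y1_2 = 296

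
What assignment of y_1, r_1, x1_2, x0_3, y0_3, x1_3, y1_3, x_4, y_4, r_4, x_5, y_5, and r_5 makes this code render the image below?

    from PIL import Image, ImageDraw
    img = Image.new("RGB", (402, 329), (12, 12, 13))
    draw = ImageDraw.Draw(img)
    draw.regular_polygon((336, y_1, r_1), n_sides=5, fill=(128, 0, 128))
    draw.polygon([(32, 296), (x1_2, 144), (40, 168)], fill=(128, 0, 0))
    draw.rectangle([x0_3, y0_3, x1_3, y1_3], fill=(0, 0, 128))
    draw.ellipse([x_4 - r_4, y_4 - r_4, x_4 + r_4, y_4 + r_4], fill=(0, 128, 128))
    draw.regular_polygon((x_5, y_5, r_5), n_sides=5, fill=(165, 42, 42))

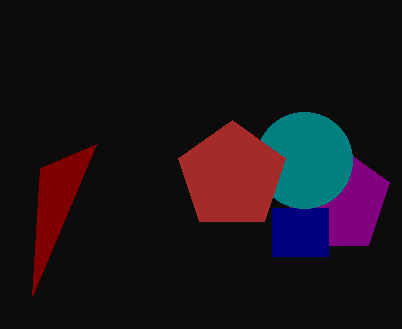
y_1 = 200; r_1 = 56; x1_2 = 96; x0_3 = 272; y0_3 = 208; x1_3 = 328; y1_3 = 256; x_4 = 304; y_4 = 160; r_4 = 48; x_5 = 232; y_5 = 176; r_5 = 56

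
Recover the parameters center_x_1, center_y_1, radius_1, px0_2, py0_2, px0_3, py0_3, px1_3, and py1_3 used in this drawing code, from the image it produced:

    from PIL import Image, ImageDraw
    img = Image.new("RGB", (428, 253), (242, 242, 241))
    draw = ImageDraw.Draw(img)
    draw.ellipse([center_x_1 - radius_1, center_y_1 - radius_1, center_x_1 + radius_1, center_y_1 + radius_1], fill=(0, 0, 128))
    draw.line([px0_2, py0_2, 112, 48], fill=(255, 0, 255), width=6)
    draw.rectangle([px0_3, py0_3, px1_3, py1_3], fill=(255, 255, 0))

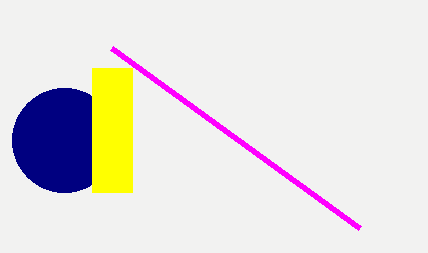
center_x_1 = 64, center_y_1 = 140, radius_1 = 52, px0_2 = 360, py0_2 = 228, px0_3 = 92, py0_3 = 68, px1_3 = 132, py1_3 = 192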